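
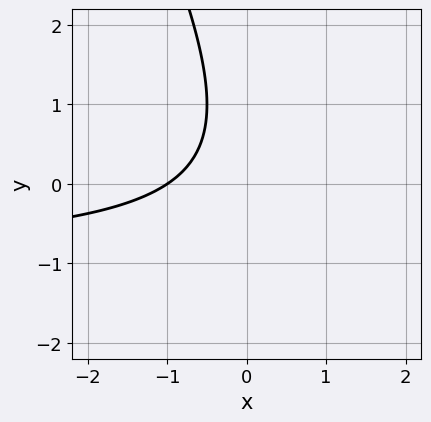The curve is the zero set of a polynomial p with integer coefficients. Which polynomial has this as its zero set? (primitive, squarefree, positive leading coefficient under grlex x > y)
2*x*y + y^2 + 2*x - y + 2

1. The degree is 2 — the shape is more complex than any degree-1 curve.
2. Reading off the gridlines: no y-intercept at any integer in the box; it meets the x-axis at x = -1 (among the integer gridlines).
3. These observations pin down the coefficients.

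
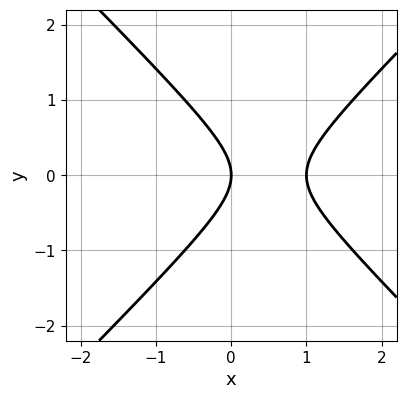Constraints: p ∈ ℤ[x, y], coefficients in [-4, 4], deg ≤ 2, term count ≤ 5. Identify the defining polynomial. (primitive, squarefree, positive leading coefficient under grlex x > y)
x^2 - y^2 - x

(a) Degree: the shape is more complex than any degree-1 curve, so deg p = 2.
(b) Symmetries: mirror symmetry y ↦ −y ⇒ only even powers of y.
(c) Against the integer gridlines: the x-axis gridline crossings are at x ∈ {0, 1}; it crosses the y-axis at the gridline y = 0.
(d) The integer polynomial consistent with all of this is the stated p.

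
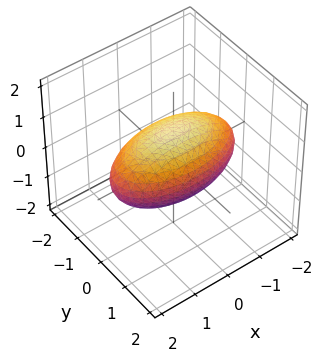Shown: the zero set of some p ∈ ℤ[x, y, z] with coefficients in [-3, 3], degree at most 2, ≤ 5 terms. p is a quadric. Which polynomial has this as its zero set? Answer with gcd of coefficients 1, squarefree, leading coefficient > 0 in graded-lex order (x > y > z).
(a) Degree: a closed, bounded, convex surface; a quadric, so deg p = 2.
(b) Symmetries: the z ↦ −z reflection is a symmetry, so z appears only in even powers; the y ↦ −y reflection is a symmetry, so y appears only in even powers; it's symmetric under x → −x, forcing even powers of x.
(c) Against the integer gridlines: the y-axis gridline crossings are at y ∈ {-1, 1}; among the integer gridlines, it crosses the z-axis at z ∈ {-1, 1}.
(d) Fitting integer coefficients to these (and the overall shape) gives p.

x^2 + 3*y^2 + 3*z^2 - 3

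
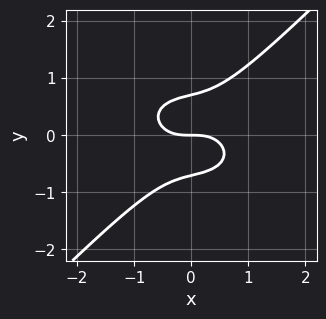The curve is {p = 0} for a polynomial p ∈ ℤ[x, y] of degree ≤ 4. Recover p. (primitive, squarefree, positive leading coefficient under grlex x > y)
(a) deg p = 3. No degree-2 curve has this shape.
(b) Reading off the gridlines: it crosses the x-axis at the gridline x = 0; one y-axis crossing is at y = 0.
(c) Assembling these constraints gives the stated polynomial.

x^3 + x*y^2 - 2*y^3 + y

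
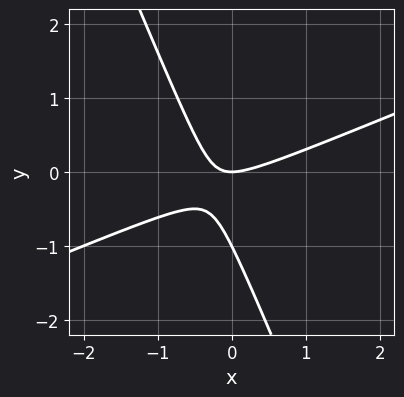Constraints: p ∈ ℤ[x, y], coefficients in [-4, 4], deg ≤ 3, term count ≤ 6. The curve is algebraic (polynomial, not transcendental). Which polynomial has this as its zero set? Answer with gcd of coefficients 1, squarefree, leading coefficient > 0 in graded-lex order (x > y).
x^2 - 2*x*y - y^2 - y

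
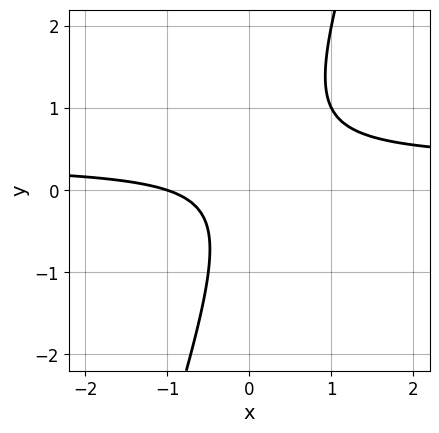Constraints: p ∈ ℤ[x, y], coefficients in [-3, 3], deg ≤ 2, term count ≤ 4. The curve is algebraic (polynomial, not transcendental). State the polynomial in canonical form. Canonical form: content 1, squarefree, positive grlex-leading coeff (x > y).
3*x*y - y^2 - x - 1

(a) deg p = 2. No degree-1 curve has this shape.
(b) From the visible intercepts: it misses every integer gridline on the y-axis; it crosses the x-axis at the gridline x = -1.
(c) Matching integer coefficients to the picture gives p.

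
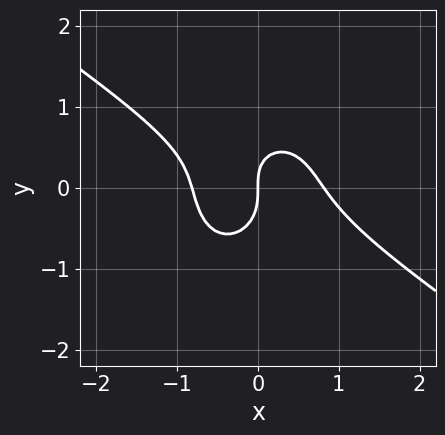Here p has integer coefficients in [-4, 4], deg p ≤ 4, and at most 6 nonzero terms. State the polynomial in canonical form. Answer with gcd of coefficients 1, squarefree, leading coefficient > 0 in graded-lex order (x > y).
3*x^3 + 3*x^2*y + 3*y^3 + x*y - 2*x

(a) deg p = 3. The shape is more complex than any degree-2 curve.
(b) Against the integer gridlines: one x-axis crossing is at x = 0; it crosses the y-axis at the gridline y = 0.
(c) Putting this together gives p.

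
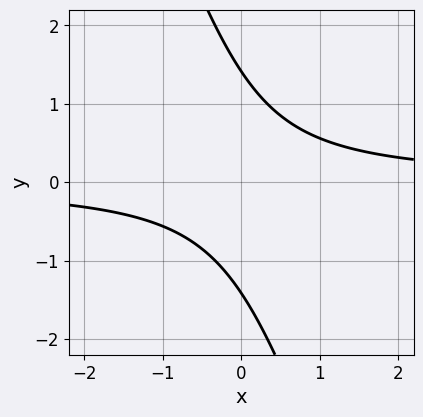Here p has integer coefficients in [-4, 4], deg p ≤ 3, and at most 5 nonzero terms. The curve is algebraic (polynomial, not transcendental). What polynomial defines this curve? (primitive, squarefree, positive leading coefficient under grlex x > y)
3*x*y + y^2 - 2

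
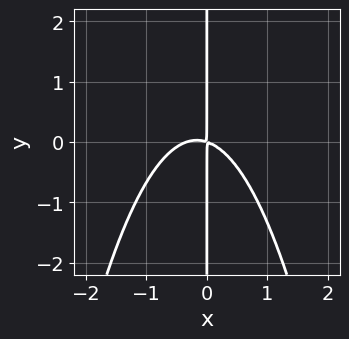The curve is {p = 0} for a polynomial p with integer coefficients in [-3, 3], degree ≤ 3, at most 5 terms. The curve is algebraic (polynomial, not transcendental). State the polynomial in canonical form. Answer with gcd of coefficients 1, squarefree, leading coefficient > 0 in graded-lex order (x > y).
First, the degree is 3 — the shape is more complex than any degree-2 curve.
Next, from the axis intercepts and sections: the visible y-axis segment lies entirely on the curve.
Finally, assembling these constraints gives the stated polynomial.

3*x^3 + x^2 + 3*x*y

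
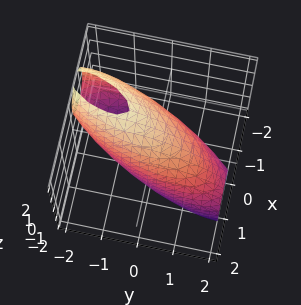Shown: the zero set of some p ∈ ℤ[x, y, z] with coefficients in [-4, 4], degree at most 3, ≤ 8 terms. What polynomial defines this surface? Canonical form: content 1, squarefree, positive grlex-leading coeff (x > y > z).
The degree is 2 — no degree-1 surface has this shape.
From the axis intercepts and sections: the x-axis gridline crossings are at x ∈ {-1, 1}.
Matching integer coefficients to the picture gives p.

3*x^2 - 2*x*y + y^2 + y*z + z^2 - 3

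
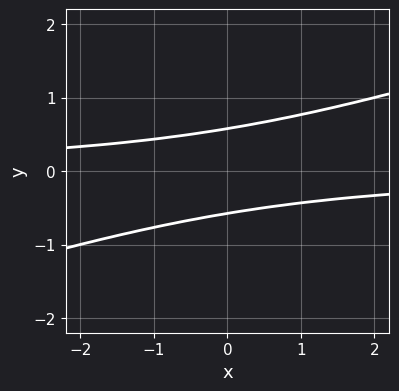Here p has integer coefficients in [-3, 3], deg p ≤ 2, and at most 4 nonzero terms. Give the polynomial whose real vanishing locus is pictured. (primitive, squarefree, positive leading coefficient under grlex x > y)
x*y - 3*y^2 + 1

Degree: no degree-1 curve has this shape, so deg p = 2.
From the axis intercepts and sections: no x-intercept at any integer in the box.
Assembling these constraints gives the stated polynomial.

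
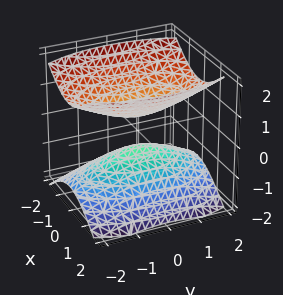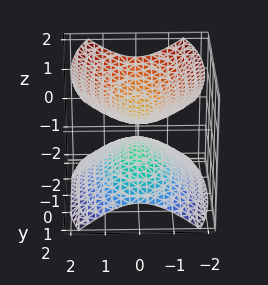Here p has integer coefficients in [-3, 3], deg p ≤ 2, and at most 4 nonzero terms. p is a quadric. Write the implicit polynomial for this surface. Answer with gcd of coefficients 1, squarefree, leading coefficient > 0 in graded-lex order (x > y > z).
(a) There are 2 components.
(b) The degree is 2 — two sheets facing apart; a quadric.
(c) Symmetries: mirror symmetry z ↦ −z ⇒ only even powers of z; mirror symmetry y ↦ −y ⇒ only even powers of y; it's symmetric under x → −x, forcing even powers of x.
(d) From the axis intercepts and sections: it misses every integer gridline on the x-axis; the surface avoids every integer y-axis point in the box.
(e) Matching integer coefficients to the picture gives p.

3*x^2 + y^2 - 3*z^2 + 1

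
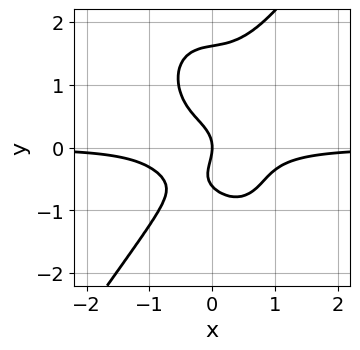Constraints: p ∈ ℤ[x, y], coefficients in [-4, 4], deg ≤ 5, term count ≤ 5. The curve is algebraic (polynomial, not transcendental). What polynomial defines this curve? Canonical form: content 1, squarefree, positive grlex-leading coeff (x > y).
3*x^3*y - y^4 + y^3 + y^2 + x

Degree: no degree-3 curve has this shape, so deg p = 4.
From the axis intercepts and sections: one y-axis crossing is at y = 0; one x-axis crossing is at x = 0.
Matching integer coefficients to the picture gives p.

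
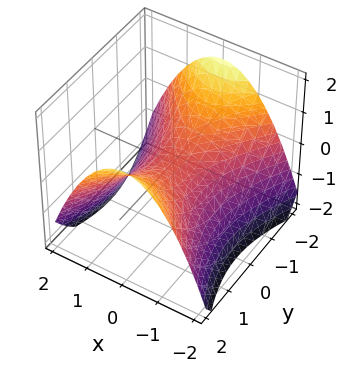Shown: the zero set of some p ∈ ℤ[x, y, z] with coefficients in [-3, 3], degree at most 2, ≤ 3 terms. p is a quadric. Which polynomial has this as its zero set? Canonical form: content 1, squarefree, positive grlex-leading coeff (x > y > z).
deg p = 2. A hyperbolic paraboloid; a quadric.
Symmetries: mirror symmetry x ↦ −x ⇒ only even powers of x; mirror symmetry y ↦ −y ⇒ only even powers of y.
From the axis intercepts and sections: one x-axis crossing is at x = 0; one z-axis crossing is at z = 0.
The integer polynomial consistent with all of this is the stated p.

2*x^2 - y^2 + 3*z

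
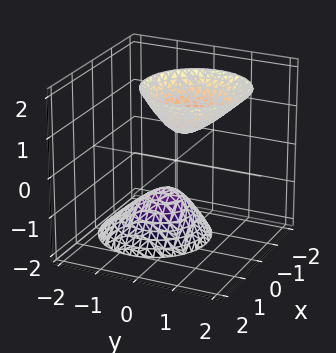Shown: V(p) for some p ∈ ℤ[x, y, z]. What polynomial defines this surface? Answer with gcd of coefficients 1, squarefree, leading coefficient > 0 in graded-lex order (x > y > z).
First, the picture has 2 separate pieces. Treating them together as one polynomial.
Then, the degree is 2 — no degree-1 surface has this shape.
Then, from the visible intercepts: the surface avoids every integer y-axis point in the box; the z-axis gridline crossings are at z ∈ {-1, 1}.
Finally, these observations pin down the coefficients.

3*x^2 - x*z + 3*y^2 - 2*y*z - z^2 + 1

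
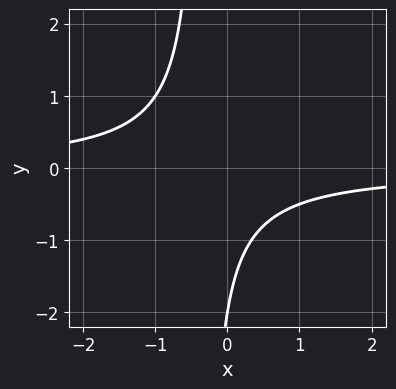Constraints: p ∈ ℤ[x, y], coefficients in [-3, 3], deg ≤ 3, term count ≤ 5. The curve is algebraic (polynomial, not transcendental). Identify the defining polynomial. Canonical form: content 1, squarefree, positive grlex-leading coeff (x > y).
(a) Degree: a generic line meets the curve in up to 2 points, so deg p = 2.
(b) Observable constraints: it misses every integer gridline on the x-axis; one y-axis crossing is at y = -2.
(c) Matching integer coefficients to the picture gives p.

3*x*y + y + 2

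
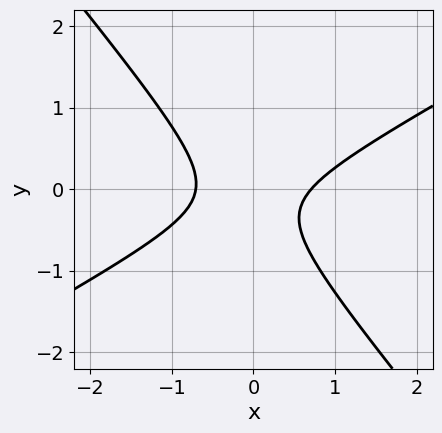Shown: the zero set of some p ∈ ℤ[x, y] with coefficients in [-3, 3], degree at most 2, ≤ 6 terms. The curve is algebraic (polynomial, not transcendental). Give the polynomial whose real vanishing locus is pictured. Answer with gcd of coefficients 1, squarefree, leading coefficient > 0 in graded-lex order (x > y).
2*x^2 - 2*x*y - 3*y^2 - y - 1

1. deg p = 2. No degree-1 curve has this shape.
2. Against the integer gridlines: it misses every integer gridline on the y-axis.
3. Together with the visible shape, these determine p as stated.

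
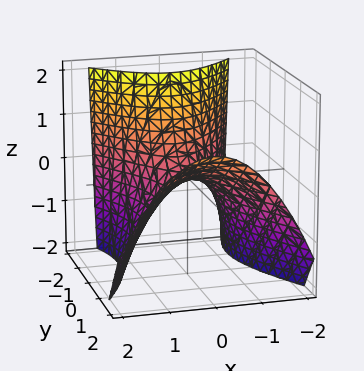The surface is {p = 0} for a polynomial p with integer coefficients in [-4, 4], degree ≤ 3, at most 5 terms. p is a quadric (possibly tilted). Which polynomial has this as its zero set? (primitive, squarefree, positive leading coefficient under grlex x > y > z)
2*x^2 - y^2 + y*z + 2*z

1. deg p = 2. A generic line meets the surface in up to 2 points.
2. Against the integer gridlines: it crosses the x-axis at the gridline x = 0; it crosses the z-axis at the gridline z = 0; one y-axis crossing is at y = 0.
3. Together with the visible shape, these determine p as stated.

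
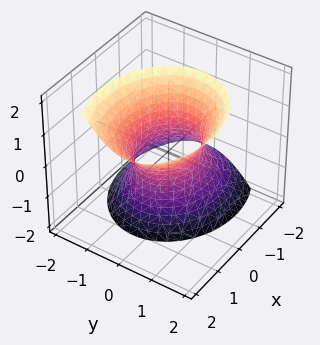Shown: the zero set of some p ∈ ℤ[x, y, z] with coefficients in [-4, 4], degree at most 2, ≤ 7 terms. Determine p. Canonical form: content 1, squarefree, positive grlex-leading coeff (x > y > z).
2*x^2 - 2*x*z + 3*y^2 - y*z - z^2 - 2

1. Degree: the shape is more complex than any degree-1 surface, so deg p = 2.
2. From the visible intercepts: it misses every integer gridline on the z-axis; the x-axis gridline crossings are at x ∈ {-1, 1}.
3. Fitting integer coefficients to these (and the overall shape) gives p.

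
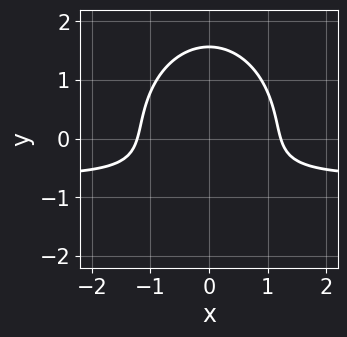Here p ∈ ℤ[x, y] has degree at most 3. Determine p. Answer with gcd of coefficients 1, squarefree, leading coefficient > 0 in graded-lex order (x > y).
3*x^2*y + 2*y^3 + 2*x^2 - 3*y - 3

First, deg p = 3. A generic line meets the curve in up to 3 points.
Next, symmetries: it's symmetric under x → −x, forcing even powers of x.
Finally, fitting integer coefficients to these (and the overall shape) gives p.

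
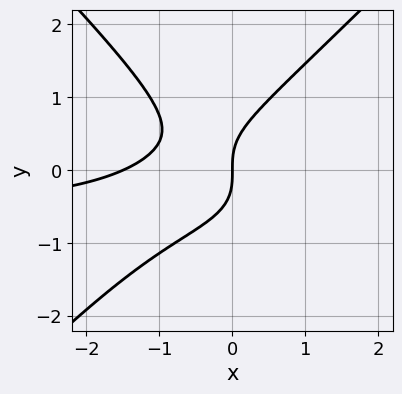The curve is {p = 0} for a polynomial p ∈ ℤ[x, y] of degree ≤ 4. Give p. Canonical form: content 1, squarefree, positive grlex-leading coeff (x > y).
3*x^2*y - 3*y^3 + 2*x^2 + 3*x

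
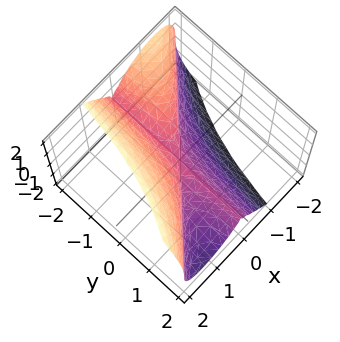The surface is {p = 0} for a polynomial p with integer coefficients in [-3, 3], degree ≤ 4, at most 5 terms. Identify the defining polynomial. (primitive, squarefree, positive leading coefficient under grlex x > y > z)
3*x^3 - 3*x^2*y - z^3

First, degree: the shape is more complex than any degree-2 surface, so deg p = 3.
Then, reading off the gridlines: it crosses the x-axis at the gridline x = 0; the visible y-axis segment lies entirely on the surface.
Finally, the integer polynomial consistent with all of this is the stated p.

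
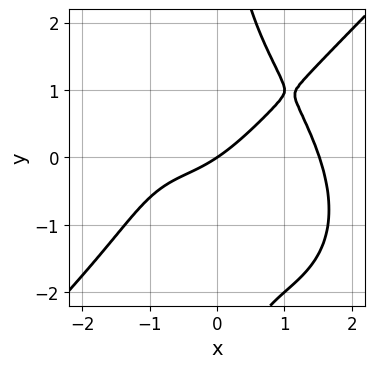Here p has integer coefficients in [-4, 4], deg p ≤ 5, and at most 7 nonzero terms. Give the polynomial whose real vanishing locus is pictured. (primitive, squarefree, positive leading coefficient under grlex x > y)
Degree: a generic line meets the curve in up to 4 points, so deg p = 4.
Observable constraints: one y-axis crossing is at y = 0; one x-axis crossing is at x = 0.
The integer polynomial consistent with all of this is the stated p.

x^4 - x*y^3 - x^2 - 2*x + 3*y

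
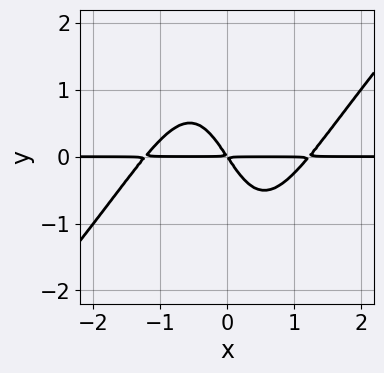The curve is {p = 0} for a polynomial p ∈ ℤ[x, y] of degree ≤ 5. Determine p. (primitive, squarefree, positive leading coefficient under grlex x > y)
2*x^3*y - 2*x^2*y^2 - 3*x*y - 2*y^2

First, the degree is 4 — the shape is more complex than any degree-3 curve.
Then, against the integer gridlines: every point of the x-axis in the box is on the curve.
Finally, these observations pin down the coefficients.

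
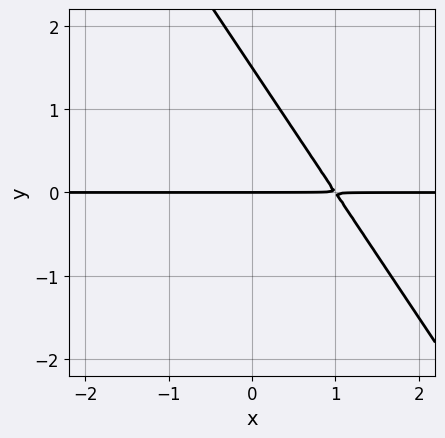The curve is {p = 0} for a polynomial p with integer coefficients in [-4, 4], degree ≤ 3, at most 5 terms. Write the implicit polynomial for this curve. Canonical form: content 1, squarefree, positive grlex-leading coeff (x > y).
3*x*y + 2*y^2 - 3*y

The degree is 2 — the shape is more complex than any degree-1 curve.
Checking where it meets the axes: one y-axis crossing is at y = 0; every point of the x-axis in the box is on the curve.
Matching integer coefficients to the picture gives p.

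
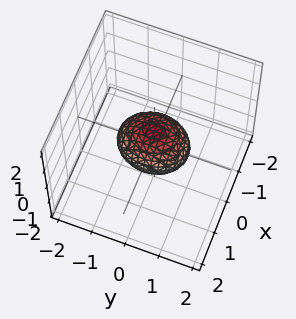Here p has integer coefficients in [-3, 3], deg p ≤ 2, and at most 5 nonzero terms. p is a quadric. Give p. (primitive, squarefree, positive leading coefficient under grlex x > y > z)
1. Degree: bounded and convex; a quadric, so deg p = 2.
2. Symmetries: mirror symmetry x ↦ −x ⇒ only even powers of x; it's symmetric under y → −y, forcing even powers of y; the z ↦ −z reflection is a symmetry, so z appears only in even powers.
3. From the axis intercepts and sections: the y-axis gridline crossings are at y ∈ {-1, 1}.
4. The integer polynomial consistent with all of this is the stated p.

3*x^2 + 2*y^2 + 3*z^2 - 2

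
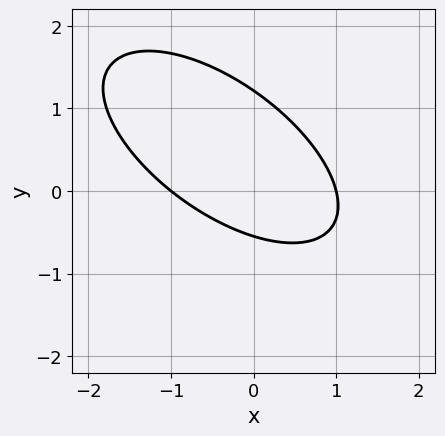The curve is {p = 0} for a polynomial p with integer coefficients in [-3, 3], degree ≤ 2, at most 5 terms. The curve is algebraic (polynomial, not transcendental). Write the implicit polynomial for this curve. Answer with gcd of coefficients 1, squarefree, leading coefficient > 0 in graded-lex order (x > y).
(a) The degree is 2 — no degree-1 curve has this shape.
(b) Against the integer gridlines: among the integer gridlines, it crosses the x-axis at x ∈ {-1, 1}.
(c) Matching integer coefficients to the picture gives p.

2*x^2 + 3*x*y + 3*y^2 - 2*y - 2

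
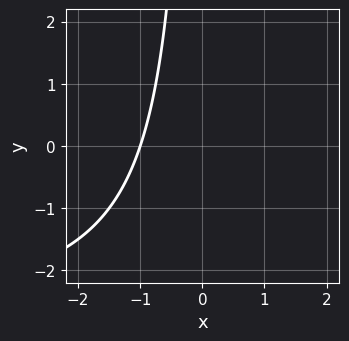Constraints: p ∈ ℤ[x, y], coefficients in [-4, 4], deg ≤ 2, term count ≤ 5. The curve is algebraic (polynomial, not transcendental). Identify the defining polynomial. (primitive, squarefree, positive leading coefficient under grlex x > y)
Degree: the shape is more complex than any degree-1 curve, so deg p = 2.
From the visible intercepts: it meets the x-axis at x = -1 (among the integer gridlines); the curve avoids every integer y-axis point in the box.
Solving for integer coefficients yields p as stated.

x*y + 3*x + 3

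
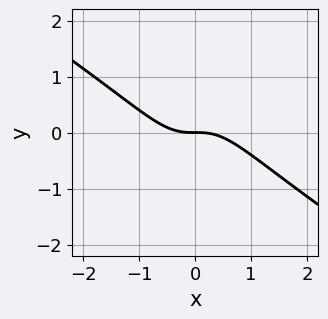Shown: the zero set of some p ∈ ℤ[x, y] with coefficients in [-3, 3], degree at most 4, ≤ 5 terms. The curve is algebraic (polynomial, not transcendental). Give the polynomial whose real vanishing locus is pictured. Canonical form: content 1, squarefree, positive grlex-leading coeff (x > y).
2*x^3 + 3*x^2*y + 2*y

(a) The degree is 3 — the shape is more complex than any degree-2 curve.
(b) Checking where it meets the axes: it crosses the x-axis at the gridline x = 0; one y-axis crossing is at y = 0.
(c) These observations pin down the coefficients.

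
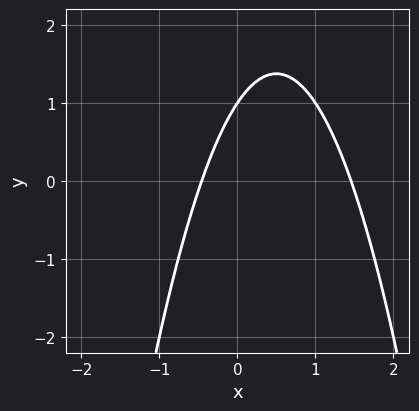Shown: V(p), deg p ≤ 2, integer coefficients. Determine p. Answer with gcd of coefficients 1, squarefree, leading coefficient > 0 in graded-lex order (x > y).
3*x^2 - 3*x + 2*y - 2

1. deg p = 2. A generic line meets the curve in up to 2 points.
2. Against the integer gridlines: one y-axis crossing is at y = 1.
3. The integer polynomial consistent with all of this is the stated p.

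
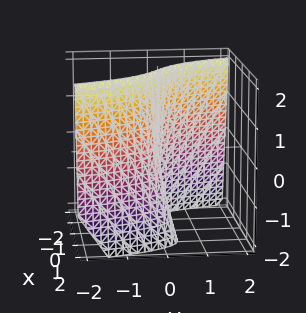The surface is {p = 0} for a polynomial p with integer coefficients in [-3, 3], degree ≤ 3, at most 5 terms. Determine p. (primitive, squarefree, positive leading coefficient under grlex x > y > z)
x^3 + x*z + 3*y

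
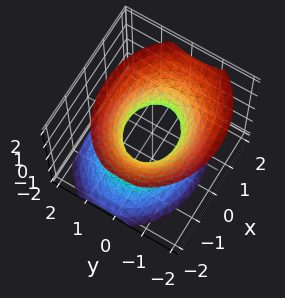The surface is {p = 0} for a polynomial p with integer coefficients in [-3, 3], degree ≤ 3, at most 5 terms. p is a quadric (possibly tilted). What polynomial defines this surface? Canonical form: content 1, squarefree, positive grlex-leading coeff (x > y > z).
The degree is 2 — the shape is more complex than any degree-1 surface.
Observable constraints: the surface avoids every integer z-axis point in the box; among the integer gridlines, it crosses the x-axis at x ∈ {-1, 1}.
Assembling these constraints gives the stated polynomial.

2*x^2 + 3*y^2 + y*z - 2*z^2 - 2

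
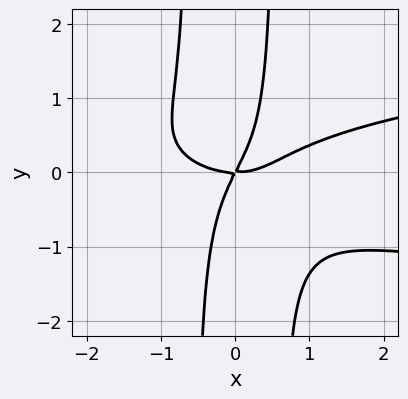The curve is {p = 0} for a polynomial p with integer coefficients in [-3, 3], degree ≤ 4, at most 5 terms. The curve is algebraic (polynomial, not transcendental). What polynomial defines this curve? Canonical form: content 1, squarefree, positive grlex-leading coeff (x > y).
3*x^2*y^2 - x^3 + 2*x*y - y^2

Degree: a generic line meets the curve in up to 4 points, so deg p = 4.
Checking where it meets the axes: it meets the x-axis at x = 0 (among the integer gridlines); it crosses the y-axis at the gridline y = 0.
Putting this together gives p.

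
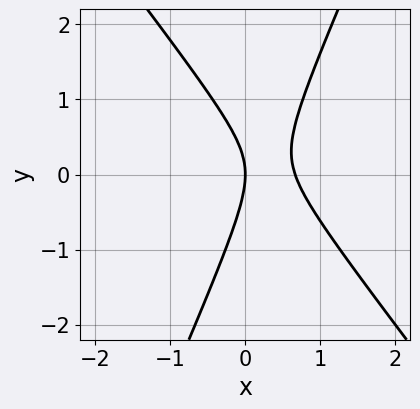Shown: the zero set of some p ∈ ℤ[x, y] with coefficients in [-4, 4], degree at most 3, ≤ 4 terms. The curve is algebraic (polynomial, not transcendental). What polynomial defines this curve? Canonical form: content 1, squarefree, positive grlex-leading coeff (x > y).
3*x^2 + x*y - y^2 - 2*x

1. Degree: no degree-1 curve has this shape, so deg p = 2.
2. Checking where it meets the axes: one x-axis crossing is at x = 0; it crosses the y-axis at the gridline y = 0.
3. Putting this together gives p.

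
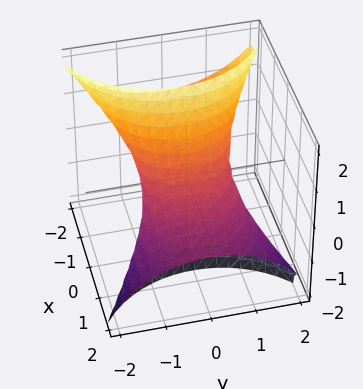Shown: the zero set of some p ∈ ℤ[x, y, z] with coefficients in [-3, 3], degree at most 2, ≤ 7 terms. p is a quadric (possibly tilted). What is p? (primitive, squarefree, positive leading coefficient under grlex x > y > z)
x^2 + 3*x*z + y^2 + z^2 - 1

First, deg p = 2. No degree-1 surface has this shape.
Then, from the axis intercepts and sections: among the integer gridlines, it crosses the x-axis at x ∈ {-1, 1}; among the integer gridlines, it crosses the z-axis at z ∈ {-1, 1}; the y-axis gridline crossings are at y ∈ {-1, 1}.
Finally, putting this together gives p.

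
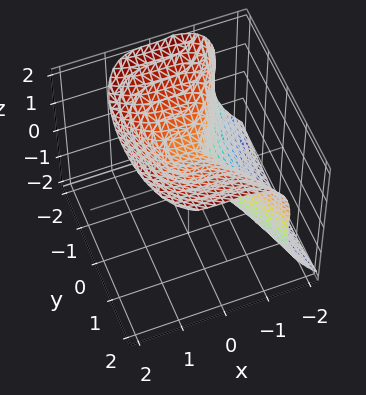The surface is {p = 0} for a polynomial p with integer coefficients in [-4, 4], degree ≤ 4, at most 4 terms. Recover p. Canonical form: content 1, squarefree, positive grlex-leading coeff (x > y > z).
3*x^3 - 2*z^3 + 2*y^2 + 2*z^2

1. deg p = 3. The shape is more complex than any degree-2 surface.
2. Reading off the gridlines: it meets the x-axis at x = 0 (among the integer gridlines); it meets the y-axis at y = 0 (among the integer gridlines).
3. These observations pin down the coefficients. Check: (0, 0, 1) on the z-axis lies on the surface, and p(0, 0, 1) = 0. ✓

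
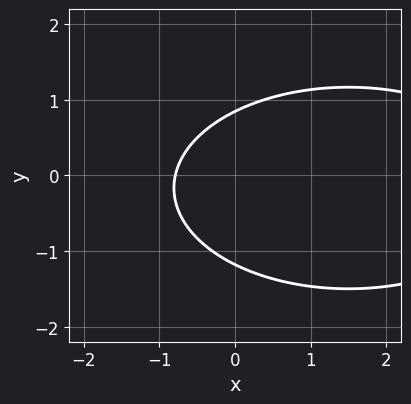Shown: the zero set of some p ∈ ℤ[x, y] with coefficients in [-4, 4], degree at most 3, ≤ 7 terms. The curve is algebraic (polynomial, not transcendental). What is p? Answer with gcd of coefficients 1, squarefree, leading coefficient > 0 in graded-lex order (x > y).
x^2 + 3*y^2 - 3*x + y - 3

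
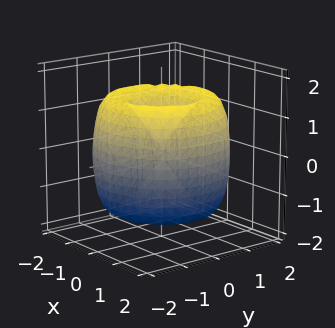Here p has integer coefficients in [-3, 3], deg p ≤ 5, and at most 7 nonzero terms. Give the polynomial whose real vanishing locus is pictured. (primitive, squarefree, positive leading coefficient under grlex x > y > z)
1. Degree: no degree-3 surface has this shape, so deg p = 4.
2. By symmetry, the surface is invariant under rotation about z: p = q(x² + y², z).
3. From the visible intercepts: one y-axis crossing is at y = 0; it meets the z-axis at z = 0 (among the integer gridlines); one x-axis crossing is at x = 0; a circular section at z = 0 has radius between 1 and 2.
4. These observations pin down the coefficients.

x^4 + 2*x^2*y^2 + y^4 - 3*x^2 - 3*y^2 + z^2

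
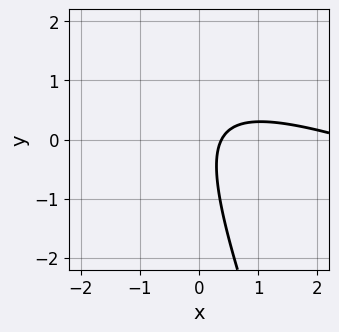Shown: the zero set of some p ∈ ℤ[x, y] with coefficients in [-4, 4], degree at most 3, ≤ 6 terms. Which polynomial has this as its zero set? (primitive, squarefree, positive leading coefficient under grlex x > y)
x^2 + 3*x*y + y^2 - 3*x + 1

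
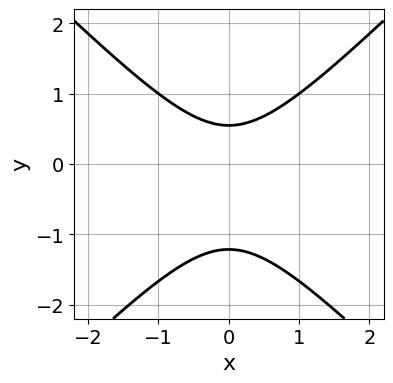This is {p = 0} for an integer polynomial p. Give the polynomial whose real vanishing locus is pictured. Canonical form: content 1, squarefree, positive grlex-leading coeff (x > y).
3*x^2 - 3*y^2 - 2*y + 2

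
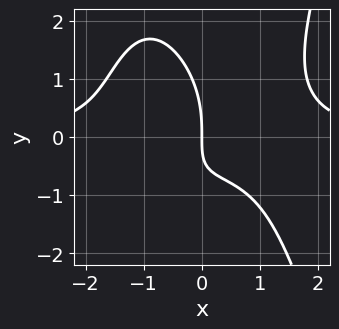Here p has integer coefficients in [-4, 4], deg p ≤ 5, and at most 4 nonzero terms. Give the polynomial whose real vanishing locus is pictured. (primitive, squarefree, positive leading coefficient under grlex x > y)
deg p = 4.
Observable constraints: one y-axis crossing is at y = 0; it meets the x-axis at x = 0 (among the integer gridlines).
Matching integer coefficients to the picture gives p.

2*x^3*y - y^3 - 3*x*y - 3*x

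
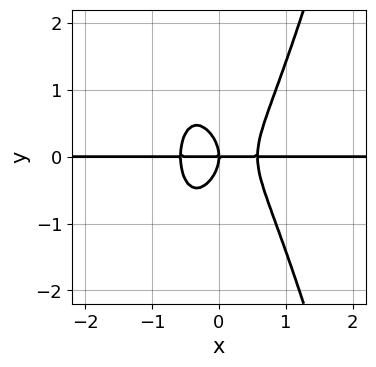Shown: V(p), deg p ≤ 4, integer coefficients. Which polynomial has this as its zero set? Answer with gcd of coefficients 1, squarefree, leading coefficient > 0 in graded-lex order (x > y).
(a) The degree is 4 — the shape is more complex than any degree-3 curve.
(b) Checking where it meets the axes: it crosses the y-axis at the gridline y = 0; every point of the x-axis in the box is on the curve.
(c) Putting this together gives p.

3*x^3*y - y^3 - x*y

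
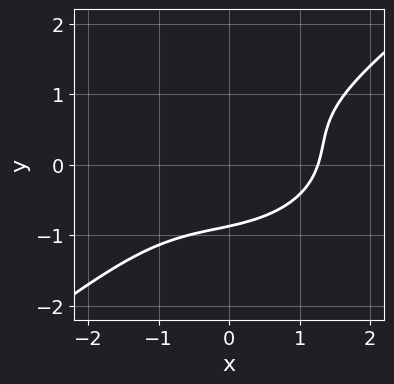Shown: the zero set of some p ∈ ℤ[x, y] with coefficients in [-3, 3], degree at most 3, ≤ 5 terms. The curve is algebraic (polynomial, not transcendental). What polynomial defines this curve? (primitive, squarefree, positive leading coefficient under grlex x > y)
x^3 - x^2*y + 2*x*y^2 - 3*y^3 - 2

1. The degree is 3 — the shape is more complex than any degree-2 curve.
2. Matching integer coefficients to the picture gives p.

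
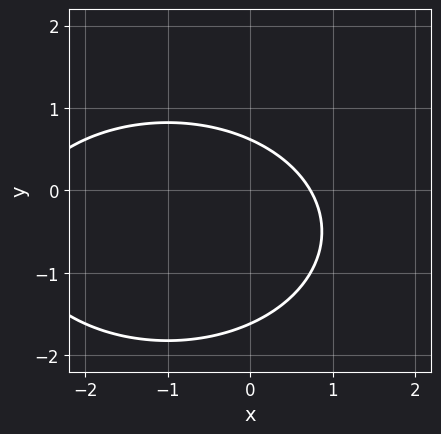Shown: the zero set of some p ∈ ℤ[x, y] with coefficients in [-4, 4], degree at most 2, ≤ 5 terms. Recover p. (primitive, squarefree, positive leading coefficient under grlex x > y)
x^2 + 2*y^2 + 2*x + 2*y - 2

First, degree: no degree-1 curve has this shape, so deg p = 2.
Finally, the integer polynomial consistent with all of this is the stated p.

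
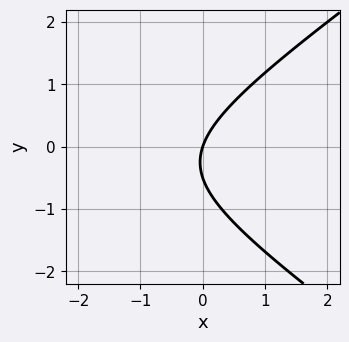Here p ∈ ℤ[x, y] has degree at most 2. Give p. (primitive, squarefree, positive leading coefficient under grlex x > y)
The degree is 2 — no degree-1 curve has this shape.
From the axis intercepts and sections: it crosses the x-axis at the gridline x = 0; one y-axis crossing is at y = 0.
Fitting integer coefficients to these (and the overall shape) gives p.

x^2 - 2*y^2 + 3*x - y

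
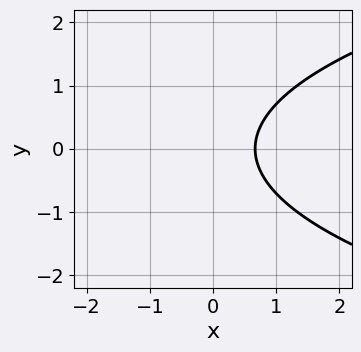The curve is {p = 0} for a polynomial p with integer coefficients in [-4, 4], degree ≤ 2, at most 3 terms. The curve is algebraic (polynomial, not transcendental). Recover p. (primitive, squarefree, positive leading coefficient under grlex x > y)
1. deg p = 2. No degree-1 curve has this shape.
2. Symmetries: it's symmetric under y → −y, forcing even powers of y.
3. Checking where it meets the axes: it misses every integer gridline on the y-axis.
4. Fitting integer coefficients to these (and the overall shape) gives p.

2*y^2 - 3*x + 2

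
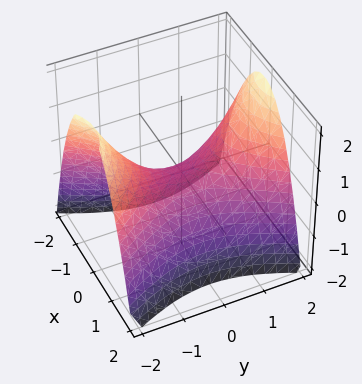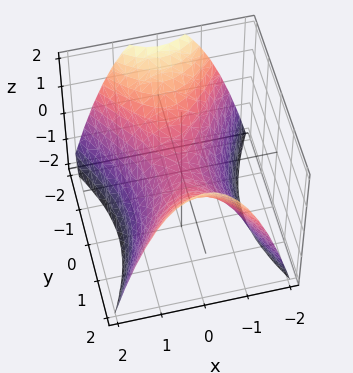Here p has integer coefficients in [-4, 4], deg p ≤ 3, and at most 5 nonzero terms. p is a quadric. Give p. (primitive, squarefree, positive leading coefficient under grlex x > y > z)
First, the degree is 2 — a hyperbolic paraboloid; a quadric.
Next, symmetries: the y ↦ −y reflection is a symmetry, so y appears only in even powers; mirror symmetry x ↦ −x ⇒ only even powers of x.
Then, reading off the gridlines: it meets the y-axis at y = 0 (among the integer gridlines); one x-axis crossing is at x = 0; it meets the z-axis at z = 0 (among the integer gridlines).
Finally, fitting integer coefficients to these (and the overall shape) gives p.

2*x^2 - y^2 + 2*z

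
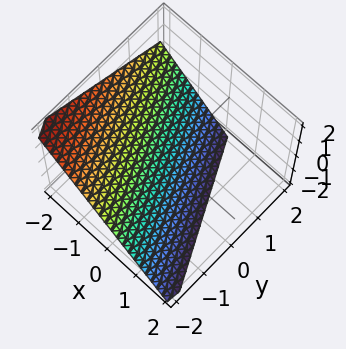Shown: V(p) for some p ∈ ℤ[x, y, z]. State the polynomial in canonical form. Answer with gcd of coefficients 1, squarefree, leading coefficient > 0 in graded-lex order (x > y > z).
(a) deg p = 1.
(b) Observable constraints: it meets the x-axis at x = -1 (among the integer gridlines); it meets the z-axis at z = -1 (among the integer gridlines).
(c) Putting this together gives p.

2*x + y + 2*z + 2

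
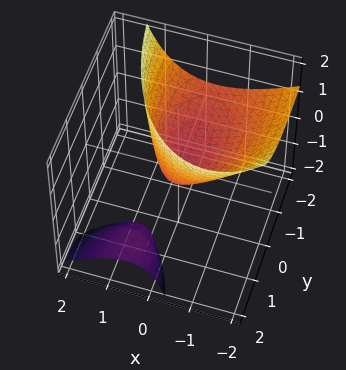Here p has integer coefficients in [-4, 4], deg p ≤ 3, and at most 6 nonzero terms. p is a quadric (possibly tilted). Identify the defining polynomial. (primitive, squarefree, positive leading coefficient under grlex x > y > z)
3*x^2 + 3*x*z + y^2 + 3*y*z - 3*z

(a) There are 2 components. Treating them together as one polynomial.
(b) The degree is 2 — the shape is more complex than any degree-1 surface.
(c) Against the integer gridlines: it meets the z-axis at z = 0 (among the integer gridlines); it meets the y-axis at y = 0 (among the integer gridlines); it crosses the x-axis at the gridline x = 0.
(d) Solving for integer coefficients yields p as stated.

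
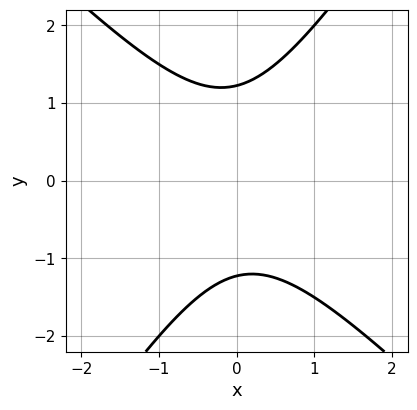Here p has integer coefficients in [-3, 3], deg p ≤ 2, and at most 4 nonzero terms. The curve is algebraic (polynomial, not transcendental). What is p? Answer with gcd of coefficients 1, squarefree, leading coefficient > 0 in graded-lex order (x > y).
3*x^2 + x*y - 2*y^2 + 3

(a) The degree is 2 — a generic line meets the curve in up to 2 points.
(b) From the visible intercepts: the curve avoids every integer x-axis point in the box.
(c) The integer polynomial consistent with all of this is the stated p.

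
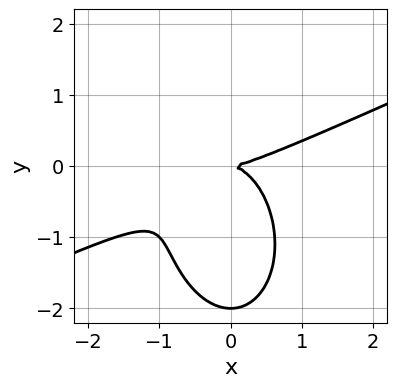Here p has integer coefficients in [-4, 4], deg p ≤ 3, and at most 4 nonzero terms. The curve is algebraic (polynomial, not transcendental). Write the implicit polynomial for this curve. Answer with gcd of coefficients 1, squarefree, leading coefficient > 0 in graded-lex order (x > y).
x^3 - 2*x^2*y - y^3 - 2*y^2

1. The degree is 3 — no degree-2 curve has this shape.
2. Observable constraints: it meets the x-axis at x = 0 (among the integer gridlines); among the integer gridlines, it crosses the y-axis at y ∈ {-2, 0}.
3. Solving for integer coefficients yields p as stated.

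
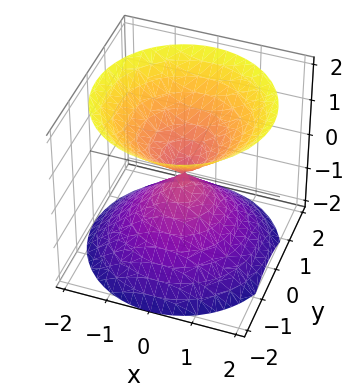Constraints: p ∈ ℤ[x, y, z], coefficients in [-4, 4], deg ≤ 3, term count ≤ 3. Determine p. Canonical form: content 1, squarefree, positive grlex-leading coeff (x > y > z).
(a) The picture has 2 separate pieces. Treating them together as one polynomial.
(b) Degree: a double cone through the origin; a quadric, so deg p = 2.
(c) Symmetries: it's symmetric under z → −z, forcing even powers of z; the surface is invariant under rotation about z: p = q(x² + y², z).
(d) From the visible intercepts: a circular section at z = -1 has radius exactly 1; it meets the x-axis at x = 0 (among the integer gridlines); it crosses the y-axis at the gridline y = 0; it meets the z-axis at z = 0 (among the integer gridlines).
(e) Fitting integer coefficients to these (and the overall shape) gives p.

x^2 + y^2 - z^2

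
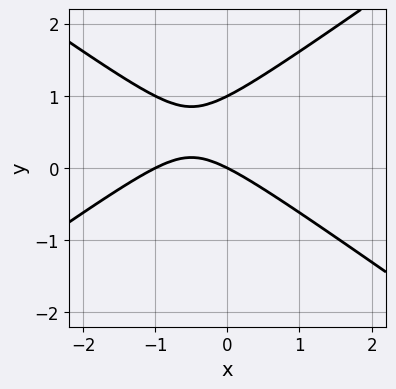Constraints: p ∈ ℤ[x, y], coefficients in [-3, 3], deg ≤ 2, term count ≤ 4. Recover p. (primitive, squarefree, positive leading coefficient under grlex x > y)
1. deg p = 2.
2. From the axis intercepts and sections: among the integer gridlines, it crosses the y-axis at y ∈ {0, 1}; the x-axis gridline crossings are at x ∈ {-1, 0}.
3. These observations pin down the coefficients.

x^2 - 2*y^2 + x + 2*y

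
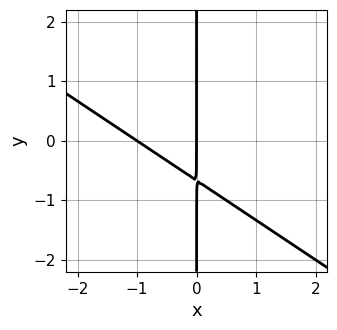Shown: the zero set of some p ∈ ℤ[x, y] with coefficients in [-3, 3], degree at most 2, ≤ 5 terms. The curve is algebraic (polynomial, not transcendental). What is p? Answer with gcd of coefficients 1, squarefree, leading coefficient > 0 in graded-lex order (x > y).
1. deg p = 2.
2. Observable constraints: every point of the y-axis in the box is on the curve; the x-axis gridline crossings are at x ∈ {-1, 0}.
3. These observations pin down the coefficients.

2*x^2 + 3*x*y + 2*x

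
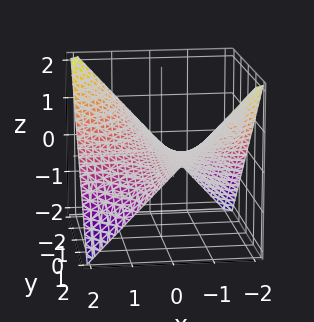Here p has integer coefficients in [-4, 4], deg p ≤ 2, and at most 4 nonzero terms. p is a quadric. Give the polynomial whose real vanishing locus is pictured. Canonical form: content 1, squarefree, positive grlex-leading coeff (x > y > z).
x*y + 2*z

1. Degree: a saddle surface; a quadric, so deg p = 2.
2. Checking where it meets the axes: every point of the y-axis in the box is on the surface; one z-axis crossing is at z = 0; the visible x-axis segment lies entirely on the surface.
3. Putting this together gives p.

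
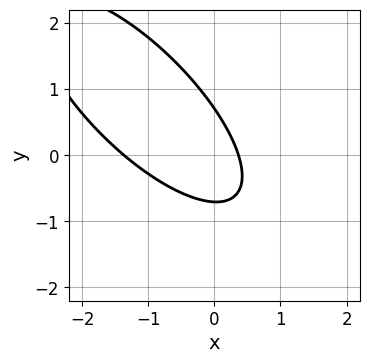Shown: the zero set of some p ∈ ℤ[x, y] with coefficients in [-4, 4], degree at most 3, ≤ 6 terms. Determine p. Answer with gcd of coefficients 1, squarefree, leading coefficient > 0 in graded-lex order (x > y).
2*x^2 + 3*x*y + 2*y^2 + 2*x - 1

First, the degree is 2 — the shape is more complex than any degree-1 curve.
Finally, matching integer coefficients to the picture gives p.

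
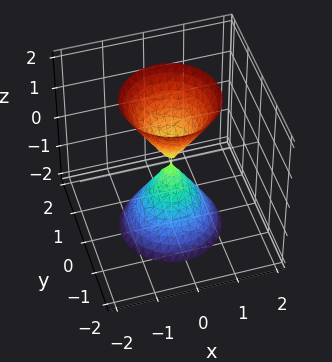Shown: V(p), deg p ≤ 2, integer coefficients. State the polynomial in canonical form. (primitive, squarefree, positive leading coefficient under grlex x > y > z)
3*x^2 + 3*y^2 - z^2

First, the picture has 2 separate pieces.
Then, deg p = 2.
Then, symmetries: the z-axis is an axis of rotation, so x and y enter only as x² + y²; mirror symmetry z ↦ −z ⇒ only even powers of z.
Then, checking where it meets the axes: a circular section at z = -1 has radius between 0 and 1; it meets the z-axis at z = 0 (among the integer gridlines).
Finally, together with the visible shape, these determine p as stated.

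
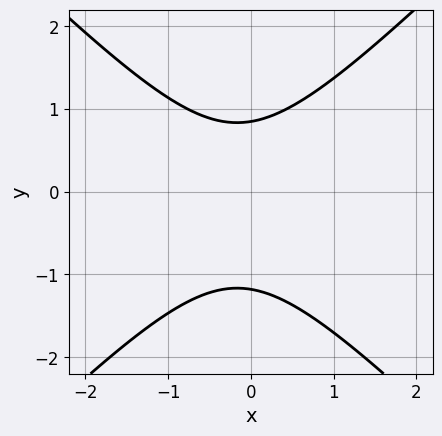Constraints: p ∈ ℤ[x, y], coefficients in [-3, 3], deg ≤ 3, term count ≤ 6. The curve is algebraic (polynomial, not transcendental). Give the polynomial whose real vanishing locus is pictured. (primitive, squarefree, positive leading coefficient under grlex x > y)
3*x^2 - 3*y^2 + x - y + 3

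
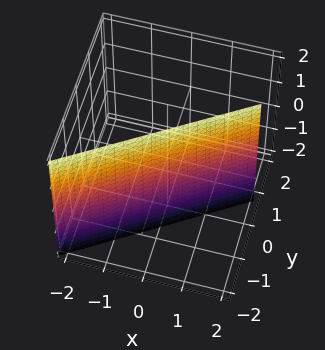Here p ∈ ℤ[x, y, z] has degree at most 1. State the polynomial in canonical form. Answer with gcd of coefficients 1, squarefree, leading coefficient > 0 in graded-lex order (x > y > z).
2*x - 3*y - 2

1. Degree: every cross-section is a straight line — this is a plane, so deg p = 1.
2. Checking where it meets the axes: the surface avoids every integer z-axis point in the box; it meets the x-axis at x = 1 (among the integer gridlines).
3. Together with the visible shape, these determine p as stated.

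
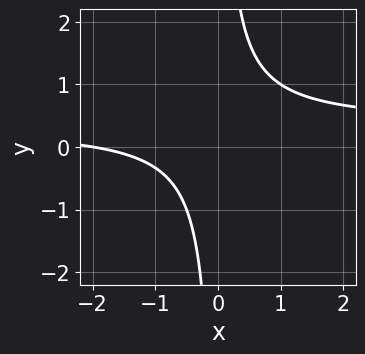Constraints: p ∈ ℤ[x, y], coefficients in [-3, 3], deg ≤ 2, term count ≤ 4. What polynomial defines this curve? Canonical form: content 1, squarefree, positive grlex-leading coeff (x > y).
First, the degree is 2 — no degree-1 curve has this shape.
Then, observable constraints: no y-intercept at any integer in the box; it crosses the x-axis at the gridline x = -2.
Finally, matching integer coefficients to the picture gives p.

3*x*y - x - 2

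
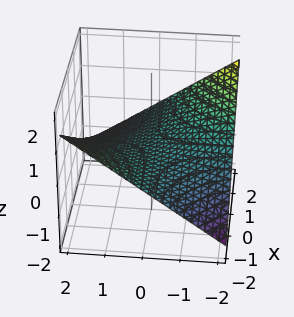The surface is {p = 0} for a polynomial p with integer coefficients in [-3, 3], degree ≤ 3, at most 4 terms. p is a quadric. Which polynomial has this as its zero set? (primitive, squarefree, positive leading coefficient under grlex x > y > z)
deg p = 2. A hyperbolic paraboloid; a quadric.
Reading off the gridlines: every point of the x-axis in the box is on the surface; one z-axis crossing is at z = 0.
Putting this together gives p. Check: (0, 1, 0) on the y-axis lies on the surface, and p(0, 1, 0) = 0. ✓

x*y + 3*z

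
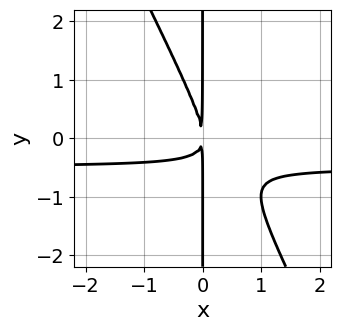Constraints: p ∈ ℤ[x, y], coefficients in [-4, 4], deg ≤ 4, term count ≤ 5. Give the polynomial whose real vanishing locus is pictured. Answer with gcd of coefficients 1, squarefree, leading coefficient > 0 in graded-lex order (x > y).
2*x^2*y + x*y^2 + x^2

(a) Degree: a generic line meets the curve in up to 3 points, so deg p = 3.
(b) From the visible intercepts: every point of the y-axis in the box is on the curve.
(c) Putting this together gives p.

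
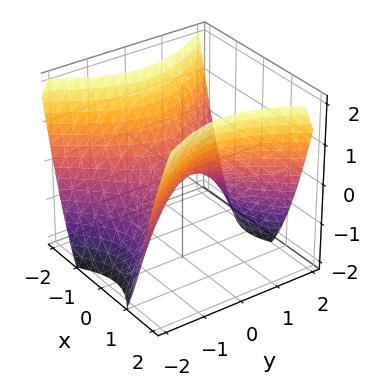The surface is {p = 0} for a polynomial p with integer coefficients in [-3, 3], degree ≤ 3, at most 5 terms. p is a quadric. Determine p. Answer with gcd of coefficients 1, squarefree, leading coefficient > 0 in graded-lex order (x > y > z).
First, degree: a hyperbolic paraboloid; a quadric, so deg p = 2.
Next, symmetries: the x ↦ −x reflection is a symmetry, so x appears only in even powers; the y ↦ −y reflection is a symmetry, so y appears only in even powers.
Then, from the visible intercepts: it crosses the x-axis at the gridline x = 0; it meets the z-axis at z = 0 (among the integer gridlines); it crosses the y-axis at the gridline y = 0.
Finally, matching integer coefficients to the picture gives p.

3*x^2 - 2*y^2 - 3*z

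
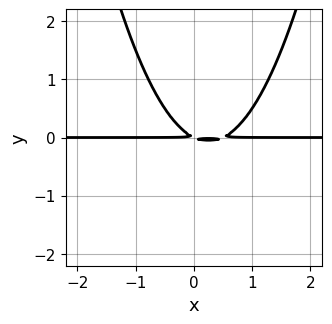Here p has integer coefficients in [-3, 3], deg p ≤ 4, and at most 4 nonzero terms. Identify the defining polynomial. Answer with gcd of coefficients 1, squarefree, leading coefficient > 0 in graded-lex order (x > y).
2*x^2*y - x*y - 2*y^2

The degree is 3 — the shape is more complex than any degree-2 curve.
Observable constraints: the visible x-axis segment lies entirely on the curve.
Together with the visible shape, these determine p as stated.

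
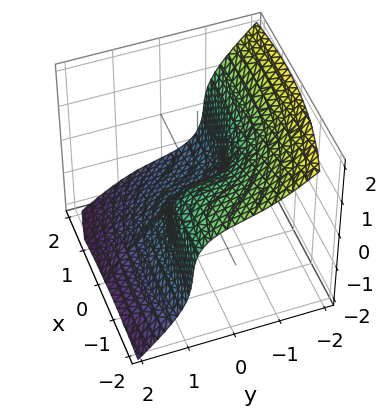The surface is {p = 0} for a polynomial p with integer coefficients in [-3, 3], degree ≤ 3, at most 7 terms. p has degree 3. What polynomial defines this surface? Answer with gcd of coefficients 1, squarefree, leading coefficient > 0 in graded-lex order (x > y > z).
x^2*y + 3*y^3 + 3*z^3 + 3*x + z

The degree is 3 — the shape is more complex than any degree-2 surface.
Against the integer gridlines: it meets the x-axis at x = 0 (among the integer gridlines); it meets the y-axis at y = 0 (among the integer gridlines).
Matching integer coefficients to the picture gives p.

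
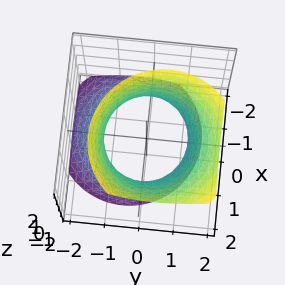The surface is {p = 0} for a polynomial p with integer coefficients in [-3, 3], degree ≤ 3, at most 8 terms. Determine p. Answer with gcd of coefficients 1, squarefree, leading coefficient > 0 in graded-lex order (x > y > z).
1. deg p = 2.
2. From the visible intercepts: the surface avoids every integer z-axis point in the box.
3. Matching integer coefficients to the picture gives p.

2*x^2 - x*z + 2*y^2 - y*z - z^2 - 3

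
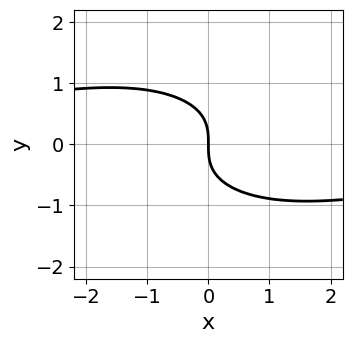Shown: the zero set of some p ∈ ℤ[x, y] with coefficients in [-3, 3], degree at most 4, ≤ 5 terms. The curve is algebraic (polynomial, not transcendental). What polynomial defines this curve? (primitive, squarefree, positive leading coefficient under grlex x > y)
x^2*y + 3*y^3 + 3*x

(a) Degree: a generic line meets the curve in up to 3 points, so deg p = 3.
(b) From the visible intercepts: it meets the y-axis at y = 0 (among the integer gridlines); it crosses the x-axis at the gridline x = 0.
(c) Together with the visible shape, these determine p as stated.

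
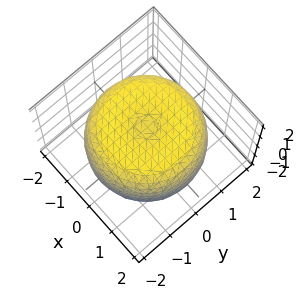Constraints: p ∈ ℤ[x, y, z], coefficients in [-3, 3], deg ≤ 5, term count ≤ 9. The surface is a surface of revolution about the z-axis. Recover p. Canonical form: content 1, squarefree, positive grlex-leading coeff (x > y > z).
x^4 + 2*x^2*y^2 + y^4 - 2*x^2 - 2*y^2 + 2*z^2 - 3

deg p = 4.
By symmetry, every cross-section ⟂ z is a circle, so x, y appear only via x² + y².
Against the integer gridlines: a circular section at z = -1 has radius between 1 and 2.
Together with the visible shape, these determine p as stated.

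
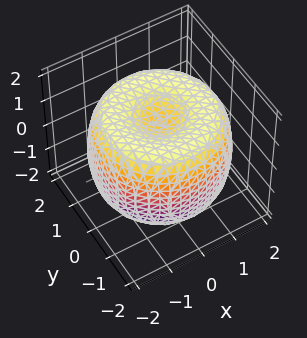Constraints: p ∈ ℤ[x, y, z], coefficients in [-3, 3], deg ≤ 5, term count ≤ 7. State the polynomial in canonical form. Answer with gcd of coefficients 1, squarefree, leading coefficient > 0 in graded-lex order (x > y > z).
x^4 + 2*x^2*y^2 + y^4 - 3*x^2 - 3*y^2 + 2*z^2 - 2

(a) deg p = 4. A generic line meets the surface in up to 4 points.
(b) Symmetries: the surface is invariant under rotation about z: p = q(x² + y², z).
(c) From the visible intercepts: among the integer gridlines, it crosses the z-axis at z ∈ {-1, 1}; a circular section at z = 1 has radius between 1 and 2.
(d) Together with the visible shape, these determine p as stated.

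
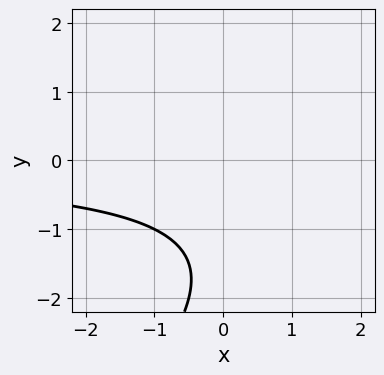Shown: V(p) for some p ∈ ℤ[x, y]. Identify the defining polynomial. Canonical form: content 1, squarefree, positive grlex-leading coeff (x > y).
x*y - y^2 - 3*y - 3

1. Degree: the shape is more complex than any degree-1 curve, so deg p = 2.
2. Against the integer gridlines: it misses every integer gridline on the y-axis; the curve avoids every integer x-axis point in the box.
3. Solving for integer coefficients yields p as stated.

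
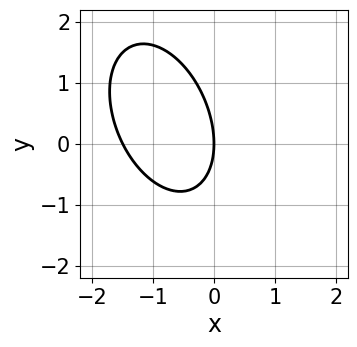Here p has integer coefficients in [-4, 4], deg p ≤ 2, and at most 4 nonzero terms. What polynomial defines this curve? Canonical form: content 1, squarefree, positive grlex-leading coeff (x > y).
(a) Degree: no degree-1 curve has this shape, so deg p = 2.
(b) From the axis intercepts and sections: it meets the y-axis at y = 0 (among the integer gridlines); it meets the x-axis at x = 0 (among the integer gridlines).
(c) Solving for integer coefficients yields p as stated.

2*x^2 + x*y + y^2 + 3*x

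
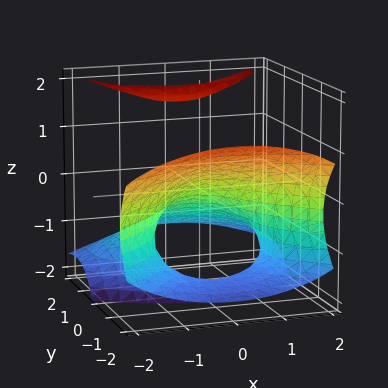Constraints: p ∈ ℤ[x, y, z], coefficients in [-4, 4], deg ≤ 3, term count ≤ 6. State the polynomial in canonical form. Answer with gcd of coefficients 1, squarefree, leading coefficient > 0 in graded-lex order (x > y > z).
y^3 - 3*y*z^2 + 2*x^2 + 2*y + 3*z

1. The picture has 2 separate pieces.
2. Degree: no degree-2 surface has this shape, so deg p = 3.
3. From the visible intercepts: one y-axis crossing is at y = 0; one x-axis crossing is at x = 0; one z-axis crossing is at z = 0.
4. Assembling these constraints gives the stated polynomial.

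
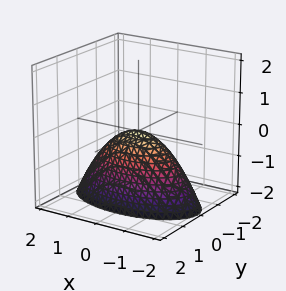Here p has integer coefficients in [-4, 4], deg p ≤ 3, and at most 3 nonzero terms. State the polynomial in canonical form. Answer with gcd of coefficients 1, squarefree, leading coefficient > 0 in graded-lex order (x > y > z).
Degree: a paraboloid; a quadric, so deg p = 2.
Symmetries: the y ↦ −y reflection is a symmetry, so y appears only in even powers; the x ↦ −x reflection is a symmetry, so x appears only in even powers.
Checking where it meets the axes: one z-axis crossing is at z = 0; one x-axis crossing is at x = 0; it crosses the y-axis at the gridline y = 0.
The integer polynomial consistent with all of this is the stated p.

x^2 + 3*y^2 + 2*z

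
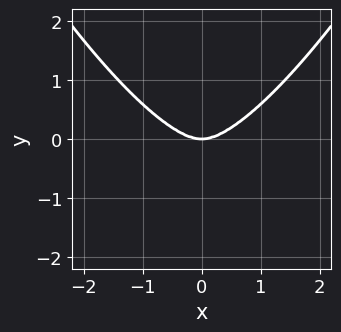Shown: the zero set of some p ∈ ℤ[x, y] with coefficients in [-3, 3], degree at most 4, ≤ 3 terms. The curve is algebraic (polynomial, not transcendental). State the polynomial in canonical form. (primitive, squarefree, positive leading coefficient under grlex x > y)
x^4 - x^2*y - 2*y^3

(a) deg p = 4. The shape is more complex than any degree-3 curve.
(b) Symmetries: it's symmetric under x → −x, forcing even powers of x.
(c) Reading off the gridlines: it crosses the y-axis at the gridline y = 0; one x-axis crossing is at x = 0.
(d) Together with the visible shape, these determine p as stated.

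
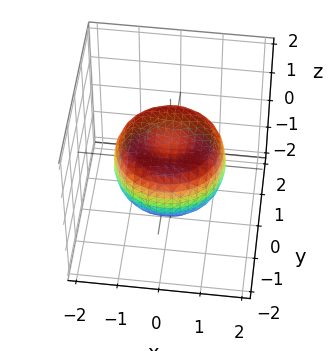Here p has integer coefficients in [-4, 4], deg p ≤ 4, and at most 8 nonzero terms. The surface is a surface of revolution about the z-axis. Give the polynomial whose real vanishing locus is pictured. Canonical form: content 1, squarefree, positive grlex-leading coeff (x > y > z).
First, deg p = 4.
Then, by symmetry, the surface is invariant under rotation about z: p = q(x² + y², z).
Then, observable constraints: a circular section at z = 0 has radius between 1 and 2.
Finally, fitting integer coefficients to these (and the overall shape) gives p.

2*x^4 + 4*x^2*y^2 + 2*y^4 - 3*x^2 - 3*y^2 + 3*z^2 - 1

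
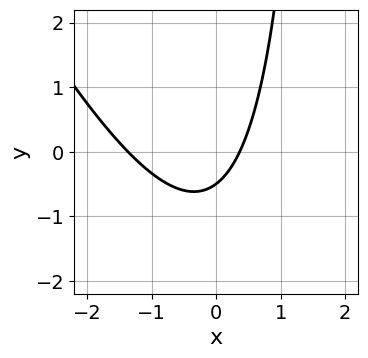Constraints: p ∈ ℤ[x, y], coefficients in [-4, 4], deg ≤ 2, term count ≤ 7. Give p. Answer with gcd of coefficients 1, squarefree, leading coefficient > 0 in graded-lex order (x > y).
2*x^2 + x*y + 2*x - 2*y - 1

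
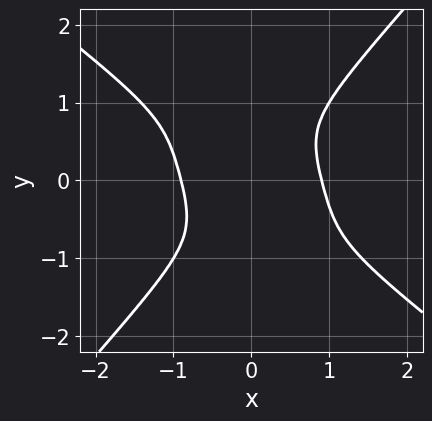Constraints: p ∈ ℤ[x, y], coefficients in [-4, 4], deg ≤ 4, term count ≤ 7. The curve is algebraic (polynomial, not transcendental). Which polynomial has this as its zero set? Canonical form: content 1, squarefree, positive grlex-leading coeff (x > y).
First, the degree is 4 — a generic line meets the curve in up to 4 points.
Next, from the visible intercepts: no y-intercept at any integer in the box.
Finally, solving for integer coefficients yields p as stated.

3*x^4 + 3*x^3*y - x*y^3 - 3*y^4 - 2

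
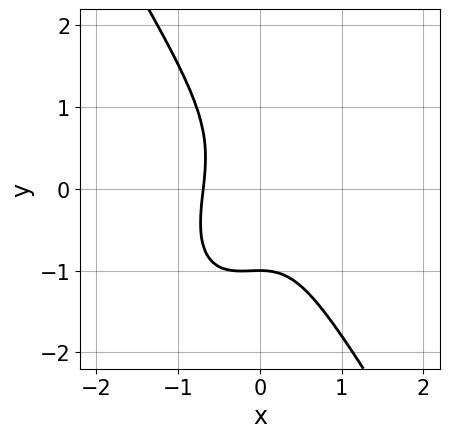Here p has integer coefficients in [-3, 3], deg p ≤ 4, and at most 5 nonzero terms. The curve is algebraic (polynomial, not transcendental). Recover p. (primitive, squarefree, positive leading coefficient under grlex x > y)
3*x^3 - x^2*y + y^3 + 1

First, the degree is 3 — a generic line meets the curve in up to 3 points.
Then, against the integer gridlines: it meets the y-axis at y = -1 (among the integer gridlines).
Finally, together with the visible shape, these determine p as stated.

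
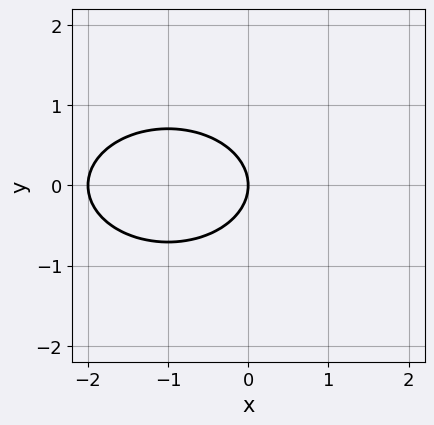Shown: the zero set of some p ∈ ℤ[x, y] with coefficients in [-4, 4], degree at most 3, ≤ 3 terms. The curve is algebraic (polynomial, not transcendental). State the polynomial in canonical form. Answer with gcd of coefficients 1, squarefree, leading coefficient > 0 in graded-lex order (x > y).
deg p = 2. A generic line meets the curve in up to 2 points.
Symmetries: mirror symmetry y ↦ −y ⇒ only even powers of y.
Against the integer gridlines: among the integer gridlines, it crosses the x-axis at x ∈ {-2, 0}; it meets the y-axis at y = 0 (among the integer gridlines).
Fitting integer coefficients to these (and the overall shape) gives p.

x^2 + 2*y^2 + 2*x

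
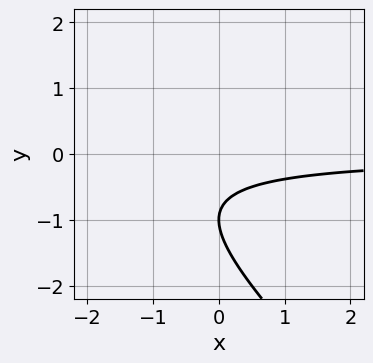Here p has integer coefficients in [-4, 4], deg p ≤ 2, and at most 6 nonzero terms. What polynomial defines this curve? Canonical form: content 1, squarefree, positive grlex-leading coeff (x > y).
x*y + y^2 + 2*y + 1

(a) Degree: the shape is more complex than any degree-1 curve, so deg p = 2.
(b) From the axis intercepts and sections: one y-axis crossing is at y = -1; it misses every integer gridline on the x-axis.
(c) Assembling these constraints gives the stated polynomial.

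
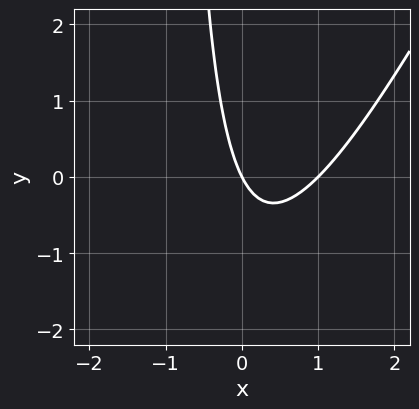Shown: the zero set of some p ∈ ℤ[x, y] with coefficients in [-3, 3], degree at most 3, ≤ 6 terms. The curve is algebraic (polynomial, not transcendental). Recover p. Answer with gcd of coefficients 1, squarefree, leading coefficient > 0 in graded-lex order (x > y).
2*x^2 - x*y - 2*x - y

(a) Degree: the shape is more complex than any degree-1 curve, so deg p = 2.
(b) From the axis intercepts and sections: one y-axis crossing is at y = 0; the x-axis gridline crossings are at x ∈ {0, 1}.
(c) The integer polynomial consistent with all of this is the stated p.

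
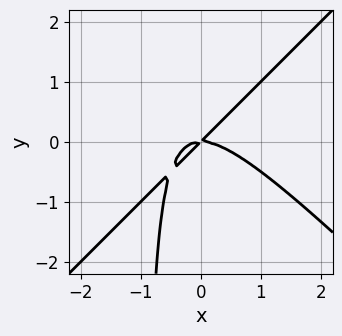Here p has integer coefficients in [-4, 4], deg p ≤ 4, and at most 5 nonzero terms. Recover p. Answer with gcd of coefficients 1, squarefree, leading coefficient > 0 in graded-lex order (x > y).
x^3 - x*y^2 + x*y - y^2

First, deg p = 3. A generic line meets the curve in up to 3 points.
Then, against the integer gridlines: it crosses the y-axis at the gridline y = 0; one x-axis crossing is at x = 0.
Finally, solving for integer coefficients yields p as stated.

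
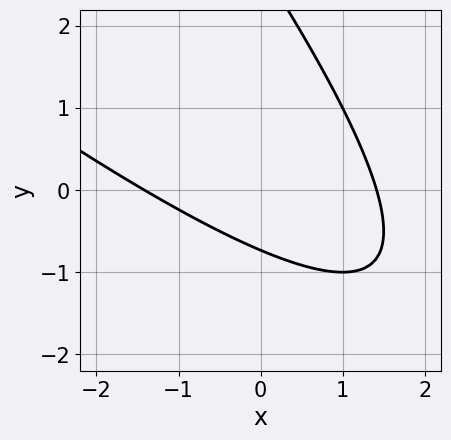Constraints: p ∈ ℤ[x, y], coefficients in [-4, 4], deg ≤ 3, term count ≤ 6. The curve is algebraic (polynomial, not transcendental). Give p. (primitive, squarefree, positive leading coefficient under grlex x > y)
x^2 + 2*x*y + y^2 - 2*y - 2

(a) Degree: a generic line meets the curve in up to 2 points, so deg p = 2.
(b) Putting this together gives p.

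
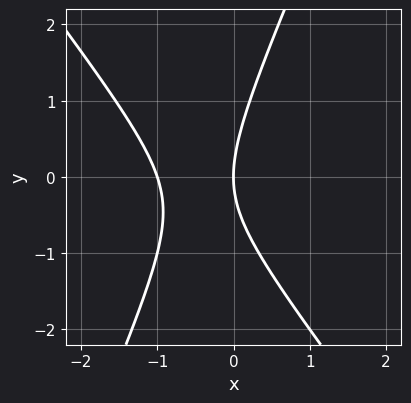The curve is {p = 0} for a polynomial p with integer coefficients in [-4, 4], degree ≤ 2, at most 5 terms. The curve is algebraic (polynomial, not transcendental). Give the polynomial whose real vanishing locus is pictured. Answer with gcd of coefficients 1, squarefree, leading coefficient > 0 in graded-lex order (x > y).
3*x^2 + x*y - y^2 + 3*x

deg p = 2. A generic line meets the curve in up to 2 points.
Reading off the gridlines: it crosses the y-axis at the gridline y = 0; among the integer gridlines, it crosses the x-axis at x ∈ {-1, 0}.
These observations pin down the coefficients.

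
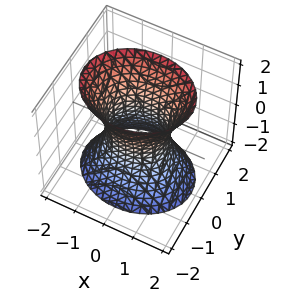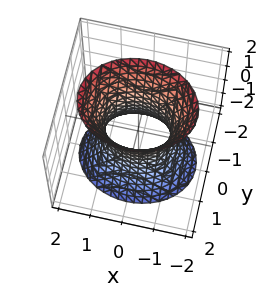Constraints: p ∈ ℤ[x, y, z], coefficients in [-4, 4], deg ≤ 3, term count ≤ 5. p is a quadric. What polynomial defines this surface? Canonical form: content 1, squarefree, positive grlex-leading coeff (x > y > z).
2*x^2 + 3*y^2 - z^2 - 2

1. The degree is 2 — an hourglass — one-sheet hyperboloid; a quadric.
2. Symmetries: it's symmetric under x → −x, forcing even powers of x; the z ↦ −z reflection is a symmetry, so z appears only in even powers; mirror symmetry y ↦ −y ⇒ only even powers of y.
3. Against the integer gridlines: no z-intercept at any integer in the box; among the integer gridlines, it crosses the x-axis at x ∈ {-1, 1}.
4. Assembling these constraints gives the stated polynomial.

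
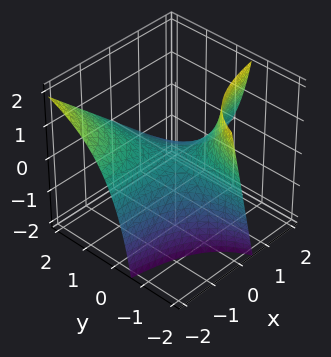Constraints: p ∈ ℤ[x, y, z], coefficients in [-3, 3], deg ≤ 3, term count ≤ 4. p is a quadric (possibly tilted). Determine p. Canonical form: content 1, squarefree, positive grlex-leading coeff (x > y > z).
First, deg p = 2. No degree-1 surface has this shape.
Then, observable constraints: the visible y-axis segment lies entirely on the surface; it crosses the z-axis at the gridline z = 0.
Finally, matching integer coefficients to the picture gives p. Check: (2, 0, 0) on the x-axis lies on the surface, and p(2, 0, 0) = 0. ✓

3*x*y + 2*y*z + 3*z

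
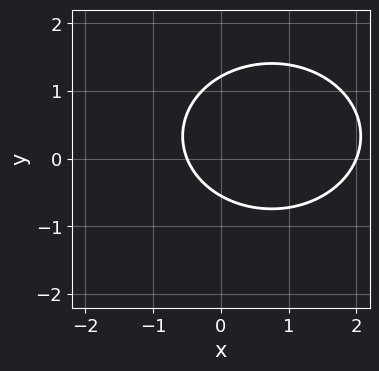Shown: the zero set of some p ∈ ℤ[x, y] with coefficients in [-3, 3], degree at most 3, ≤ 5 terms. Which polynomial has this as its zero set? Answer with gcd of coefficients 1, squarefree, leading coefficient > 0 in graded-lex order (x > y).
2*x^2 + 3*y^2 - 3*x - 2*y - 2

Degree: a generic line meets the curve in up to 2 points, so deg p = 2.
Checking where it meets the axes: it crosses the x-axis at the gridline x = 2.
Putting this together gives p.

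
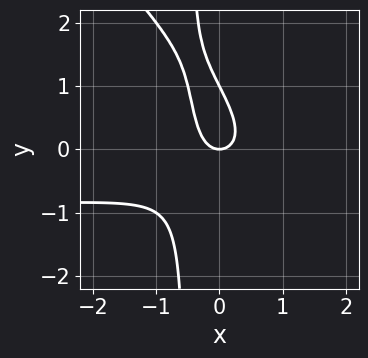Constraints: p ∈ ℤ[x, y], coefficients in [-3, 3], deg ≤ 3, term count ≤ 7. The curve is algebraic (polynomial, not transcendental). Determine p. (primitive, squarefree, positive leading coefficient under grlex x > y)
2*x^2*y + 2*x*y^2 + 2*x^2 + y^2 - y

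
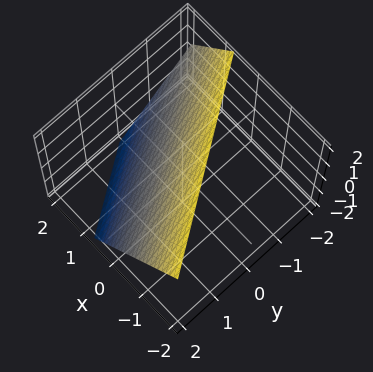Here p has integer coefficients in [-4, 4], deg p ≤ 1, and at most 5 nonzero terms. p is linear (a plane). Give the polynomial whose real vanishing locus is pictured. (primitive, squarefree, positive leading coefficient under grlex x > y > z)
3*x + 2*y + 2*z - 2

First, degree: every cross-section is a straight line — this is a plane, so deg p = 1.
Then, from the visible intercepts: it meets the y-axis at y = 1 (among the integer gridlines); one z-axis crossing is at z = 1.
Finally, fitting integer coefficients to these (and the overall shape) gives p.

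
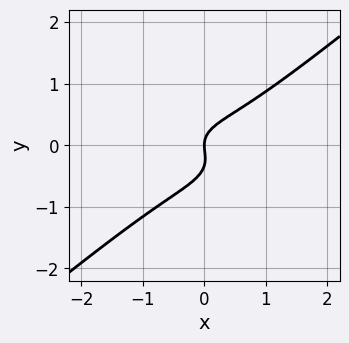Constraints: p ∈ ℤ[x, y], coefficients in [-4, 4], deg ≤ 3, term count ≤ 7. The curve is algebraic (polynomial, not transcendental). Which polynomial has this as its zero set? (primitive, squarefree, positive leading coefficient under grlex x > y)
x^3 + x*y^2 - 3*y^3 - y^2 + x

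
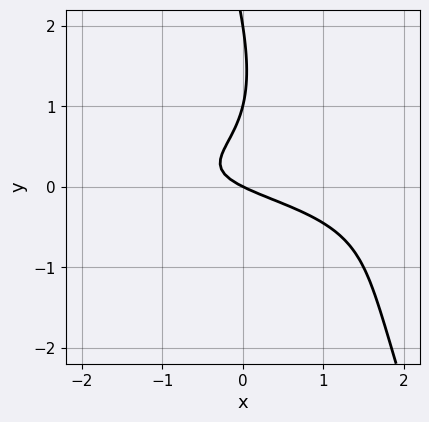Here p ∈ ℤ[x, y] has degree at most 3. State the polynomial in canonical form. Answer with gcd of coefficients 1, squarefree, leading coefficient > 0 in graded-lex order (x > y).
3*x*y^2 + y^3 - 3*y^2 + x + 2*y

(a) deg p = 3. No degree-2 curve has this shape.
(b) Observable constraints: among the integer gridlines, it crosses the y-axis at y ∈ {0, 1, 2}; one x-axis crossing is at x = 0.
(c) Putting this together gives p.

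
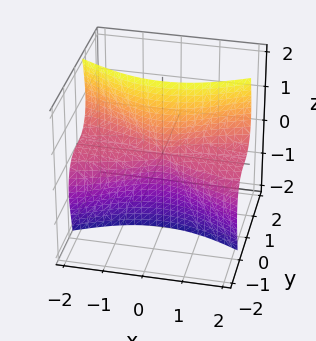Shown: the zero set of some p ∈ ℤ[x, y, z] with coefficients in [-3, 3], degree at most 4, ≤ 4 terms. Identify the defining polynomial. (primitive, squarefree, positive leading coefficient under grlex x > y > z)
x^2*z - 3*y^3 - 3*y*z^2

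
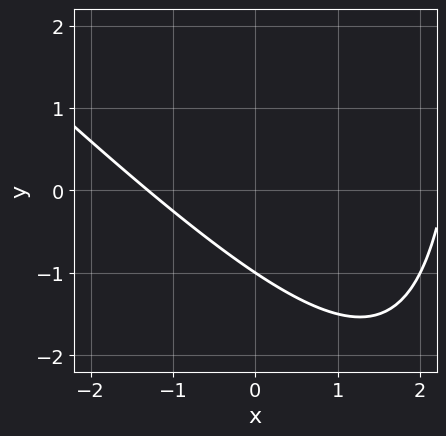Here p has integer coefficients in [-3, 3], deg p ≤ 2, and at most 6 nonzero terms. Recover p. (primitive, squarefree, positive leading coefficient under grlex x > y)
x^2 + x*y - x - 3*y - 3

(a) deg p = 2.
(b) From the axis intercepts and sections: it meets the y-axis at y = -1 (among the integer gridlines).
(c) Fitting integer coefficients to these (and the overall shape) gives p.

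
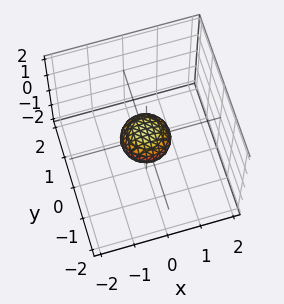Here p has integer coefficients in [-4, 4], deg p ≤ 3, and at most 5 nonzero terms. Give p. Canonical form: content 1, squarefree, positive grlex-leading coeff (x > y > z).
(a) Degree: no degree-1 surface has this shape, so deg p = 2.
(b) By symmetry, every cross-section ⟂ z is a circle, so x, y appear only via x² + y².
(c) Reading off the gridlines: a circular section at z = 0 has radius between 0 and 1.
(d) Matching integer coefficients to the picture gives p.

2*x^2 + 2*y^2 + 3*z^2 - 1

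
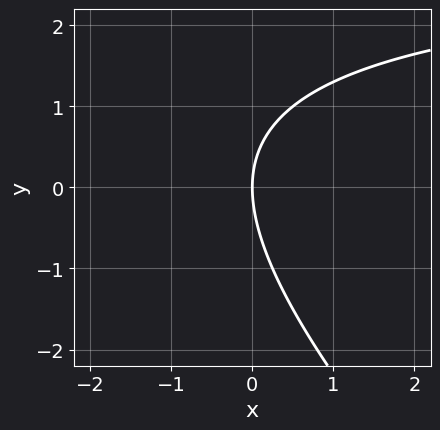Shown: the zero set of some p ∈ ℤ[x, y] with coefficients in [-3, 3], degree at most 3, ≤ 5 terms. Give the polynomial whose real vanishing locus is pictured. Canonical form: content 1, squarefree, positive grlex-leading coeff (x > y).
First, deg p = 2. No degree-1 curve has this shape.
Next, observable constraints: it meets the y-axis at y = 0 (among the integer gridlines); it meets the x-axis at x = 0 (among the integer gridlines).
Finally, the integer polynomial consistent with all of this is the stated p.

x*y + y^2 - 3*x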